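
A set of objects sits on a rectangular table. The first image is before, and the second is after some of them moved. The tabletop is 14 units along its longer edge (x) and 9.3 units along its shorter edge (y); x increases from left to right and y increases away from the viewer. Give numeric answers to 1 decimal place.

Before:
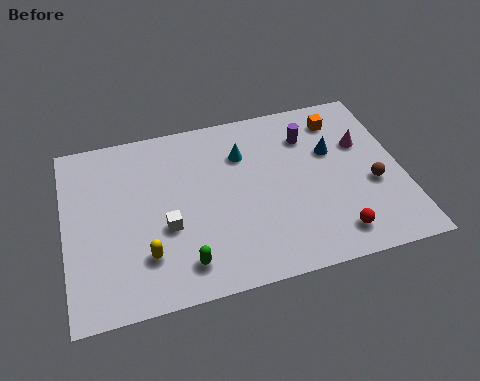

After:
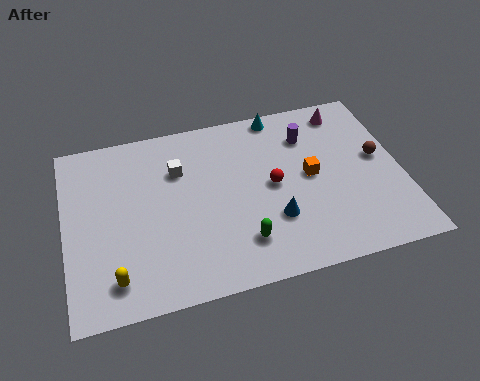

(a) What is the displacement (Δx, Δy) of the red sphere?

(-2.3, 3.2)

The red sphere was at about (10.9, 1.5) and moved to about (8.6, 4.7).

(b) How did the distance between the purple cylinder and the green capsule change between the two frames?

-1.9

The distance was about 7.8 in the first image and 5.9 in the second, so they moved 1.9 units closer together.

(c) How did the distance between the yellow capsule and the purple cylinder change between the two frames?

+1.5

The distance was about 8.5 in the first image and 10.0 in the second, so they moved 1.5 units further apart.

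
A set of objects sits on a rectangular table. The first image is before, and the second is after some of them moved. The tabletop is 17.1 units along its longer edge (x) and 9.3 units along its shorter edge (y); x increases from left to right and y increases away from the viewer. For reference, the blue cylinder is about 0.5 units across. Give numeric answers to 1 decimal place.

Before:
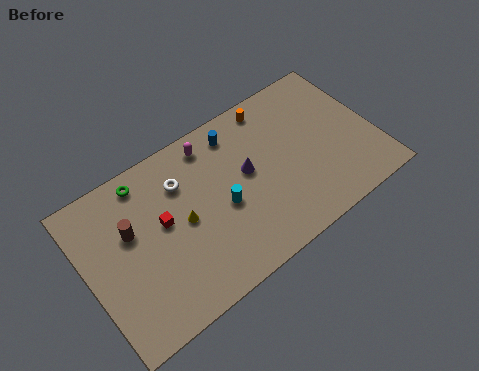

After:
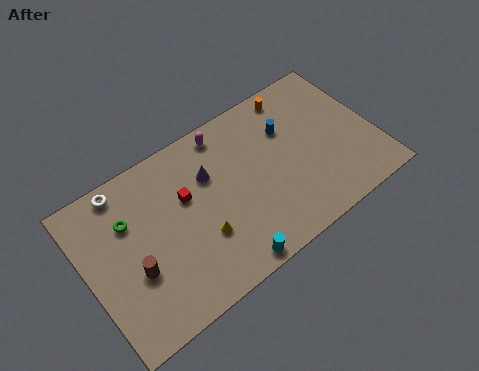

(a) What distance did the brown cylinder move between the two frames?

2.3

From (2.7, 5.8) to (2.5, 3.5), the brown cylinder covered √(0.2² + 2.3²) ≈ 2.3 units.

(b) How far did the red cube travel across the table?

1.6

The red cube moved from about (4.5, 5.2) to (6.0, 5.8), a distance of √(1.5² + 0.6²) ≈ 1.6.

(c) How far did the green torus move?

2.1

From (3.9, 8.1) to (2.7, 6.4), the green torus covered √(1.2² + 1.7²) ≈ 2.1 units.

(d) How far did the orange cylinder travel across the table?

1.4

The orange cylinder moved from about (11.7, 8.2) to (13.1, 8.2), a distance of √(1.4² + 0.0²) ≈ 1.4.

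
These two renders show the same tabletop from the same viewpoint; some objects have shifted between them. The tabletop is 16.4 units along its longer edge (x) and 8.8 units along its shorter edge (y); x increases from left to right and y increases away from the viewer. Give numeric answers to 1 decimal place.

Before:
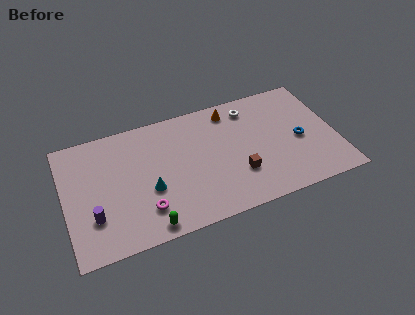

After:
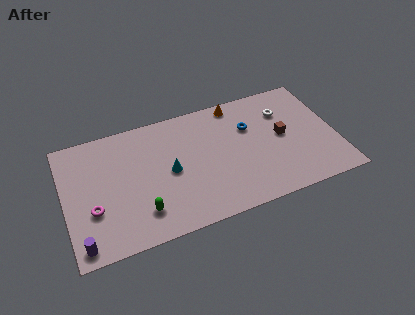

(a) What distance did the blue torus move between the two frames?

3.5

The blue torus was near (14.2, 4.0) before and (11.3, 5.9) after, so it travelled √(2.9² + 1.9²) ≈ 3.5 units.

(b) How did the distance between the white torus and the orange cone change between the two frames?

+2.0

The distance was about 1.2 in the first image and 3.2 in the second, so they moved 2.0 units further apart.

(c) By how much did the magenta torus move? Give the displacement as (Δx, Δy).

(-3.0, 1.0)

From the two frames, the magenta torus sits at roughly (4.6, 2.1) before and (1.6, 3.1) after.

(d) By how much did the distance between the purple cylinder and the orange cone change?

+2.1

They were about 10.0 units apart before and 12.1 after — 2.1 units further apart.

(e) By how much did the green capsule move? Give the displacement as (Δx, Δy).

(-0.3, 1.1)

The green capsule was at about (4.7, 0.9) and moved to about (4.4, 2.0).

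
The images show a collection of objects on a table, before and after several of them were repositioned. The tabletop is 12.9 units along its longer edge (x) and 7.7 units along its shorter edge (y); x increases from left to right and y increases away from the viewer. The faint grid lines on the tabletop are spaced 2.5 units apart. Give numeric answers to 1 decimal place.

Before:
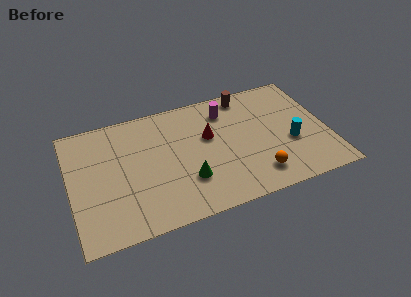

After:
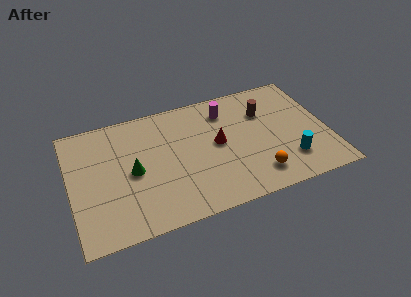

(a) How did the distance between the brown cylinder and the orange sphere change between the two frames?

-1.3

Before: roughly 5.3 units apart; after: 4.0. That's 1.3 units closer together.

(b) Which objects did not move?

the orange sphere and the magenta cylinder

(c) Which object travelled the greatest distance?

the green cone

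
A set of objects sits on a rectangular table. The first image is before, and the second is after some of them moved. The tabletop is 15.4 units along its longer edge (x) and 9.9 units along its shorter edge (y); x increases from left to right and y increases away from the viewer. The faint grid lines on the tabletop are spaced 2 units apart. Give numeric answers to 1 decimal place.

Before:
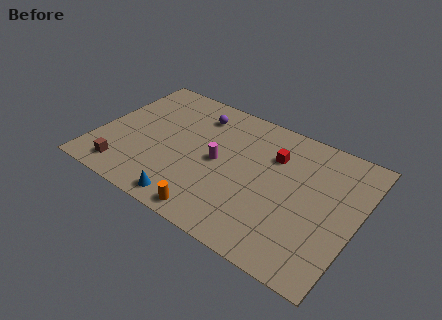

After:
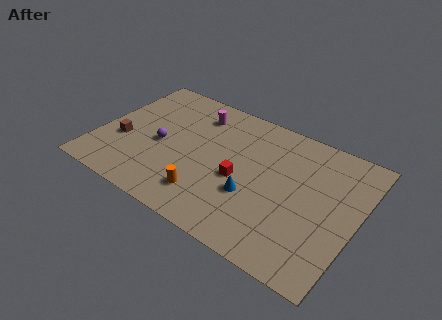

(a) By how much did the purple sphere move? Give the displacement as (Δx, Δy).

(-1.7, -3.4)

The purple sphere was at about (5.4, 7.9) and moved to about (3.7, 4.5).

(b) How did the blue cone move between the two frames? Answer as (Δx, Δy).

(3.4, 2.4)

The blue cone started near (6.1, 1.1) and ended near (9.5, 3.5).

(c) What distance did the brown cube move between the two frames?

2.3

From (2.1, 1.5) to (1.5, 3.7), the brown cube covered √(0.6² + 2.2²) ≈ 2.3 units.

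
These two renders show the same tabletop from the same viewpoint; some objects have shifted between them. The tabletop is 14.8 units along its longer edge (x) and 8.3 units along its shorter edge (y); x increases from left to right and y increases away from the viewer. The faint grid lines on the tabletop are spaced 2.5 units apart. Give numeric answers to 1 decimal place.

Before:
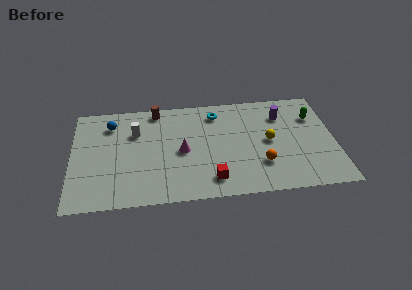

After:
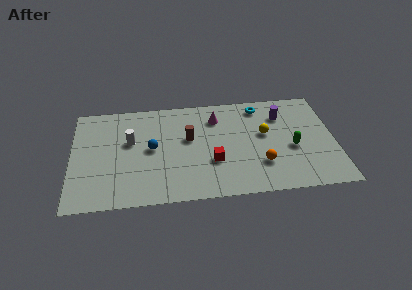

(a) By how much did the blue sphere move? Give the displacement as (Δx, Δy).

(2.3, -2.2)

The blue sphere was at about (2.2, 6.5) and moved to about (4.5, 4.3).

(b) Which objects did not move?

the purple cylinder and the orange sphere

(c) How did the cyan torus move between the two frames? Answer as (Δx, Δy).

(2.5, 0.3)

From the two frames, the cyan torus sits at roughly (8.2, 6.8) before and (10.7, 7.1) after.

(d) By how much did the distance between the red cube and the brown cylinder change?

-4.2

The distance was about 6.6 in the first image and 2.4 in the second, so they moved 4.2 units closer together.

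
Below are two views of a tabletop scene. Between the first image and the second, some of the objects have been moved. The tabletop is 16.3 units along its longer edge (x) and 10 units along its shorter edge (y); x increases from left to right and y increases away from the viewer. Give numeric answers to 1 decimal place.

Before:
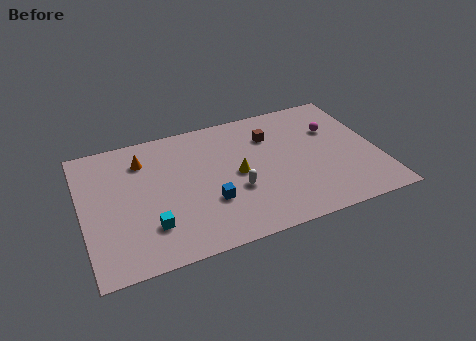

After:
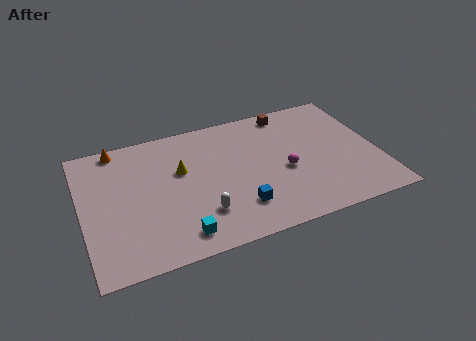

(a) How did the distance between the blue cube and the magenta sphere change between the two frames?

-4.7

Before: roughly 8.1 units apart; after: 3.4. That's 4.7 units closer together.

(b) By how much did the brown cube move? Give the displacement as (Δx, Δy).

(1.2, 1.6)

The brown cube was at about (10.6, 7.3) and moved to about (11.8, 8.9).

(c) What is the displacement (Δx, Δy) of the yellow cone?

(-3.0, 1.3)

From the two frames, the yellow cone sits at roughly (8.5, 4.9) before and (5.5, 6.2) after.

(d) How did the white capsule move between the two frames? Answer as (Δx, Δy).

(-2.0, -1.1)

The white capsule was at about (8.3, 3.7) and moved to about (6.3, 2.6).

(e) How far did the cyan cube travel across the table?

1.9

From (3.5, 2.6) to (5.0, 1.5), the cyan cube covered √(1.5² + 1.1²) ≈ 1.9 units.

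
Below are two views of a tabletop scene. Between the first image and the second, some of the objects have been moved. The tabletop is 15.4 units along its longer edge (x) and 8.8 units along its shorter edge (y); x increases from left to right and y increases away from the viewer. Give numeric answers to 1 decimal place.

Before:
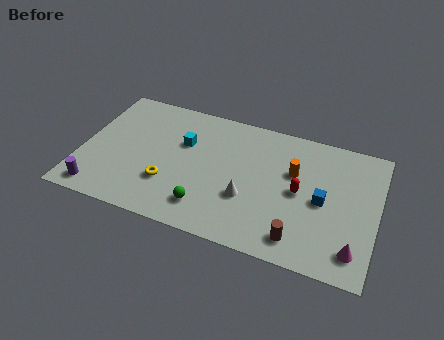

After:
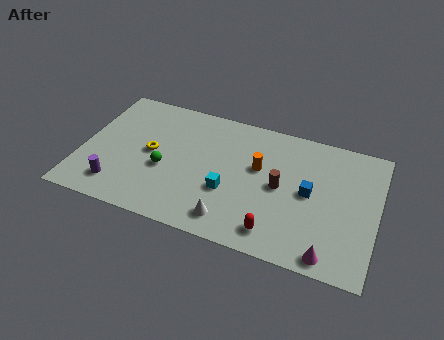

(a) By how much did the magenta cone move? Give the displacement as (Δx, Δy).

(-1.2, -0.7)

From the two frames, the magenta cone sits at roughly (14.4, 1.6) before and (13.2, 0.9) after.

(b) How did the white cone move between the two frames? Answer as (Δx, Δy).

(-0.7, -1.7)

The white cone started near (8.8, 3.1) and ended near (8.1, 1.4).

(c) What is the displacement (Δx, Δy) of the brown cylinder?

(-1.2, 3.0)

The brown cylinder was at about (11.6, 1.4) and moved to about (10.4, 4.4).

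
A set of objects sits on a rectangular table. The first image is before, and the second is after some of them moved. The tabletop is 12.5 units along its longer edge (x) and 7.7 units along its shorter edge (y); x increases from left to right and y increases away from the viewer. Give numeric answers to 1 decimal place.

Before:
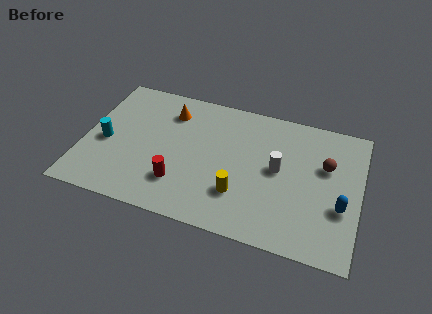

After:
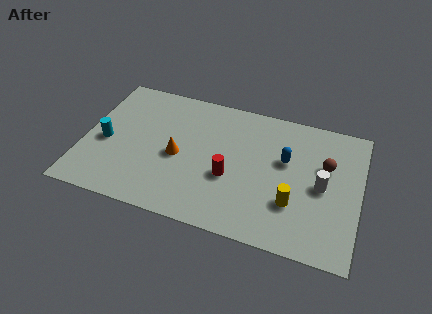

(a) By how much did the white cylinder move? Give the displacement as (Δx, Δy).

(2.0, -0.4)

The white cylinder was at about (8.8, 4.1) and moved to about (10.8, 3.7).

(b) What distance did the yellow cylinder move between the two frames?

2.4

The yellow cylinder was near (7.2, 2.2) before and (9.6, 2.4) after, so it travelled √(2.4² + 0.2²) ≈ 2.4 units.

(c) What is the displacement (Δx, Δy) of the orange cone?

(0.6, -2.5)

The orange cone was at about (3.7, 6.0) and moved to about (4.3, 3.5).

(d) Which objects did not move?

the brown sphere and the cyan cylinder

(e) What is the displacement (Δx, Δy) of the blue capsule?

(-2.6, 1.9)

From the two frames, the blue capsule sits at roughly (11.7, 2.8) before and (9.1, 4.7) after.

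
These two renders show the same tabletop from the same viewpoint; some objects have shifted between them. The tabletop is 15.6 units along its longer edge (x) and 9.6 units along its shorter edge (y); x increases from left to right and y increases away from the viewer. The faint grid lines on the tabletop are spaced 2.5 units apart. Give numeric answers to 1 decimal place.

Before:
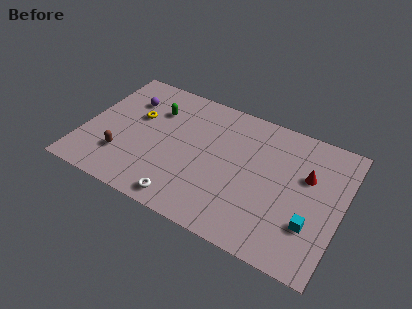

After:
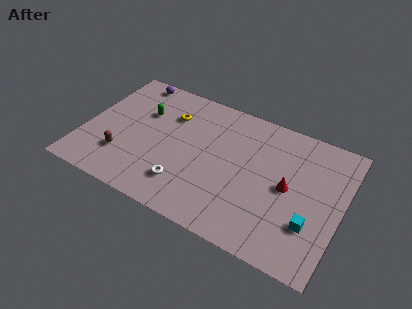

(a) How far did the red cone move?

1.6

The red cone moved from about (13.4, 6.1) to (12.4, 4.8), a distance of √(1.0² + 1.3²) ≈ 1.6.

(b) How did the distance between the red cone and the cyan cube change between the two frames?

-0.8

They were about 3.3 units apart before and 2.5 after — 0.8 units closer together.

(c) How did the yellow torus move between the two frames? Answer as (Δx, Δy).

(1.9, 1.0)

From the two frames, the yellow torus sits at roughly (3.0, 5.9) before and (4.9, 6.9) after.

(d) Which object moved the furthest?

the yellow torus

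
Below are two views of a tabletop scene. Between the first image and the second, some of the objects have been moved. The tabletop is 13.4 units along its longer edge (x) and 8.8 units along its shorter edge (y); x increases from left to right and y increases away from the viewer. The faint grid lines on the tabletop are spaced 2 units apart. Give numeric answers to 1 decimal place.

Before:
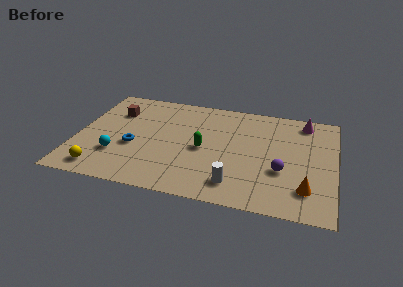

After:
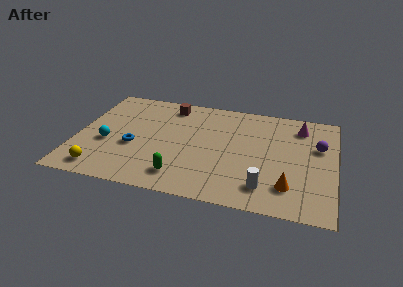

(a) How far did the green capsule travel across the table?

2.7

From (6.6, 4.1) to (5.6, 1.6), the green capsule covered √(1.0² + 2.5²) ≈ 2.7 units.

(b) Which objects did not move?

the yellow sphere and the blue torus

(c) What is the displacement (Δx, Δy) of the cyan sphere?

(-0.6, 0.9)

The cyan sphere started near (2.2, 2.6) and ended near (1.6, 3.5).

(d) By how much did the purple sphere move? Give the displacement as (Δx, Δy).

(1.8, 2.4)

The purple sphere was at about (10.7, 3.2) and moved to about (12.5, 5.6).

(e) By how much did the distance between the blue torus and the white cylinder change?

+1.4

Before: roughly 5.7 units apart; after: 7.1. That's 1.4 units further apart.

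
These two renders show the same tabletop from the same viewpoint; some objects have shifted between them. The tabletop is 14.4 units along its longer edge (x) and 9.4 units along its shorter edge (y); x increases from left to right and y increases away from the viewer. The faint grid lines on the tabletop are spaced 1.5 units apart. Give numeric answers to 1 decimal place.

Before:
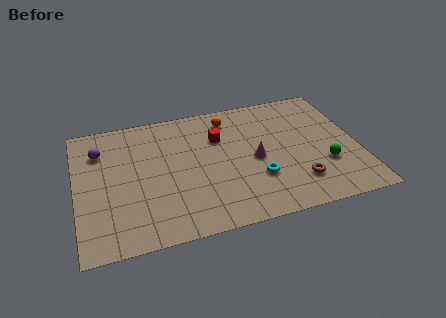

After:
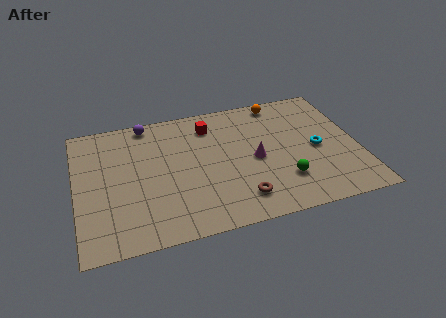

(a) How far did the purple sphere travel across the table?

2.9

From (1.3, 7.0) to (3.8, 8.5), the purple sphere covered √(2.5² + 1.5²) ≈ 2.9 units.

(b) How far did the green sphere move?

2.3

The green sphere moved from about (12.6, 3.1) to (10.4, 2.5), a distance of √(2.2² + 0.6²) ≈ 2.3.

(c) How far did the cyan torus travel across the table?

3.5

The cyan torus was near (9.1, 3.0) before and (12.3, 4.4) after, so it travelled √(3.2² + 1.4²) ≈ 3.5 units.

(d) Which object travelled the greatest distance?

the cyan torus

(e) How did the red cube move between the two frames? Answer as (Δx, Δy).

(-0.4, 1.0)

From the two frames, the red cube sits at roughly (7.4, 6.5) before and (7.0, 7.5) after.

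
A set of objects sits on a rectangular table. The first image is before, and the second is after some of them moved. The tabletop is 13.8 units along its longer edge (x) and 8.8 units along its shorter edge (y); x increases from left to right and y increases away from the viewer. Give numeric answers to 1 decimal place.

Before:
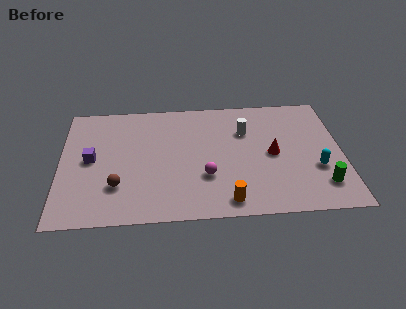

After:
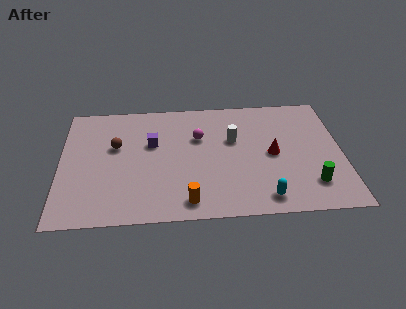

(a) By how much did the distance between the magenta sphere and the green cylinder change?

+0.9

Before: roughly 5.7 units apart; after: 6.6. That's 0.9 units further apart.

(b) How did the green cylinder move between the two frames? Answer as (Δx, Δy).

(-0.5, 0.1)

From the two frames, the green cylinder sits at roughly (12.7, 1.9) before and (12.2, 2.0) after.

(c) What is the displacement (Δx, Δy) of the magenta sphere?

(-0.3, 2.9)

The magenta sphere started near (7.1, 2.9) and ended near (6.8, 5.8).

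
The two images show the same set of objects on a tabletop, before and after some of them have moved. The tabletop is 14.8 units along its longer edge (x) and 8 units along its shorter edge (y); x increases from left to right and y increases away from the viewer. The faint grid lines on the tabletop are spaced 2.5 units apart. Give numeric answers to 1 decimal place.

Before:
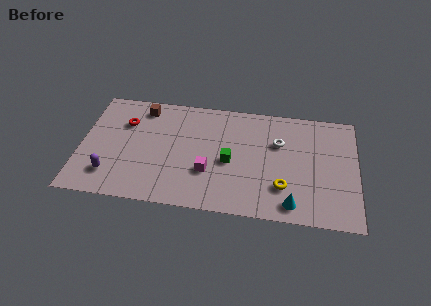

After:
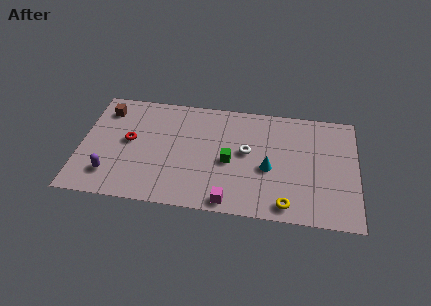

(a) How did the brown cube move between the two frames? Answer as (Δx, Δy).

(-2.0, -0.4)

The brown cube was at about (3.2, 6.8) and moved to about (1.2, 6.4).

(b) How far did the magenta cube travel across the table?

2.2

The magenta cube moved from about (6.9, 2.7) to (8.1, 0.8), a distance of √(1.2² + 1.9²) ≈ 2.2.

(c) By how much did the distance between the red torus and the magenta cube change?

+1.1

The distance was about 5.4 in the first image and 6.5 in the second, so they moved 1.1 units further apart.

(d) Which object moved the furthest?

the cyan cone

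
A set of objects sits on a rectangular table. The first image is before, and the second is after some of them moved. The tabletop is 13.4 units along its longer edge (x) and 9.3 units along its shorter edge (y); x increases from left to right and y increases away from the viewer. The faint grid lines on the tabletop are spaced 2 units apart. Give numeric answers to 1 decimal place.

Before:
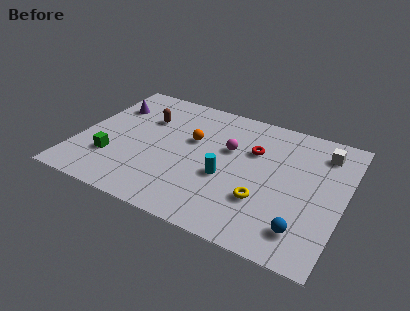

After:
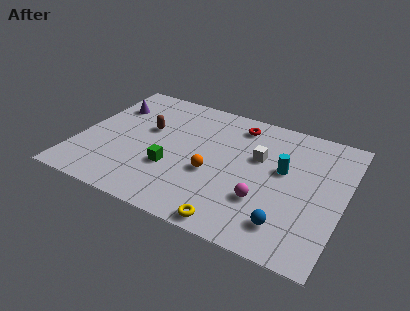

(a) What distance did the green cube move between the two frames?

3.0

The green cube was near (1.9, 2.7) before and (4.9, 3.2) after, so it travelled √(3.0² + 0.5²) ≈ 3.0 units.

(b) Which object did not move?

the purple cone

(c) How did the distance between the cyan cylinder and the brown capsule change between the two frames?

+1.8

Before: roughly 5.2 units apart; after: 7.0. That's 1.8 units further apart.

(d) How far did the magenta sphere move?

3.6

The magenta sphere moved from about (7.5, 5.8) to (9.6, 2.9), a distance of √(2.1² + 2.9²) ≈ 3.6.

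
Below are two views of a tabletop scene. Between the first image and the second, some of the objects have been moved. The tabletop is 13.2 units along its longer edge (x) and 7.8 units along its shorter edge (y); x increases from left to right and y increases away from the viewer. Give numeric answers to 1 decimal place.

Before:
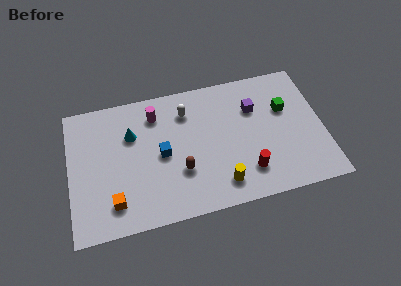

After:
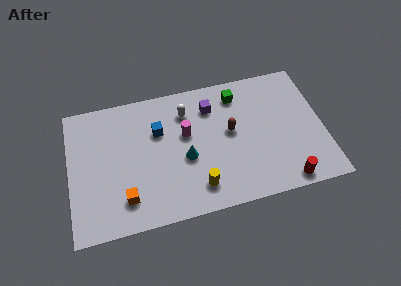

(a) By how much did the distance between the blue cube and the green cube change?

-2.2

The distance was about 6.6 in the first image and 4.4 in the second, so they moved 2.2 units closer together.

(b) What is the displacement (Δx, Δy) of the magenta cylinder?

(1.5, -1.5)

The magenta cylinder was at about (4.6, 6.2) and moved to about (6.1, 4.7).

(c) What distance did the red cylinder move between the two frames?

2.1

The red cylinder moved from about (9.1, 1.8) to (11.0, 0.8), a distance of √(1.9² + 1.0²) ≈ 2.1.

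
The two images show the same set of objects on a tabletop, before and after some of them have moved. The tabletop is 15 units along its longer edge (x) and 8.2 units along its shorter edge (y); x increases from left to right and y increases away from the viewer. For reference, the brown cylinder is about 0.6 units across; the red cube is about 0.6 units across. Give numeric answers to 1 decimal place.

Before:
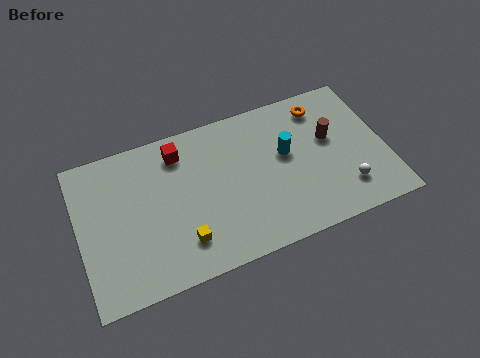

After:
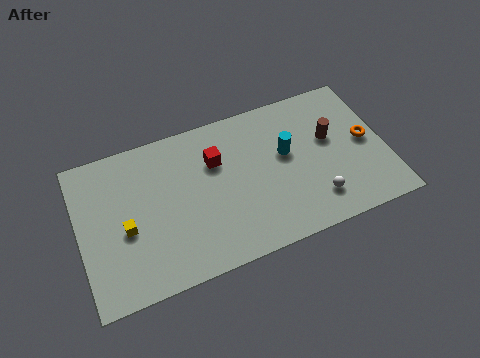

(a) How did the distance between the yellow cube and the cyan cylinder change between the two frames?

+2.0

They were about 6.1 units apart before and 8.1 after — 2.0 units further apart.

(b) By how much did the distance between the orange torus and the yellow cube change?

+3.0

Before: roughly 8.9 units apart; after: 11.9. That's 3.0 units further apart.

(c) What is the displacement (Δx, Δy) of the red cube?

(1.7, -1.1)

The red cube was at about (5.1, 6.7) and moved to about (6.8, 5.6).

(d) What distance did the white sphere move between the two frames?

1.5

The white sphere was near (12.8, 1.9) before and (11.3, 1.8) after, so it travelled √(1.5² + 0.1²) ≈ 1.5 units.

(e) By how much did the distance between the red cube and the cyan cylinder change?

-1.9

The distance was about 5.4 in the first image and 3.5 in the second, so they moved 1.9 units closer together.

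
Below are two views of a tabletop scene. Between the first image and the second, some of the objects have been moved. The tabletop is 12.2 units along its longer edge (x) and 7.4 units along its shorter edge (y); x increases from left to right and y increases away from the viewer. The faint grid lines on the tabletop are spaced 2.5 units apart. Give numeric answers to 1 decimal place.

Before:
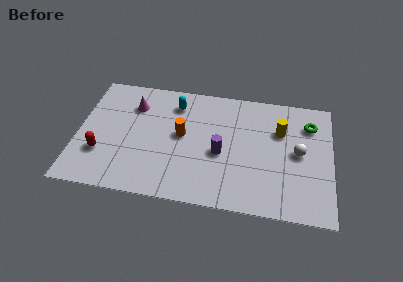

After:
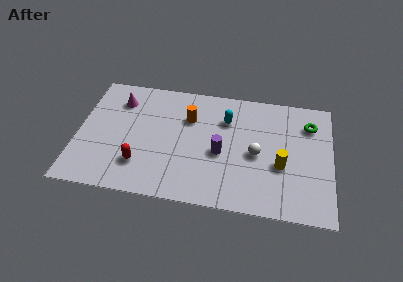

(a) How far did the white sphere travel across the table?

2.0

The white sphere was near (10.6, 3.8) before and (8.6, 3.4) after, so it travelled √(2.0² + 0.4²) ≈ 2.0 units.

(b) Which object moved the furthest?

the cyan capsule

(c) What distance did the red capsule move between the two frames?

1.9

The red capsule moved from about (1.2, 2.3) to (3.1, 1.9), a distance of √(1.9² + 0.4²) ≈ 1.9.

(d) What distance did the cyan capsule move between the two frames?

2.6

The cyan capsule moved from about (4.6, 5.9) to (7.1, 5.3), a distance of √(2.5² + 0.6²) ≈ 2.6.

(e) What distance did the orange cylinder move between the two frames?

1.1

From (5.0, 4.0) to (5.3, 5.1), the orange cylinder covered √(0.3² + 1.1²) ≈ 1.1 units.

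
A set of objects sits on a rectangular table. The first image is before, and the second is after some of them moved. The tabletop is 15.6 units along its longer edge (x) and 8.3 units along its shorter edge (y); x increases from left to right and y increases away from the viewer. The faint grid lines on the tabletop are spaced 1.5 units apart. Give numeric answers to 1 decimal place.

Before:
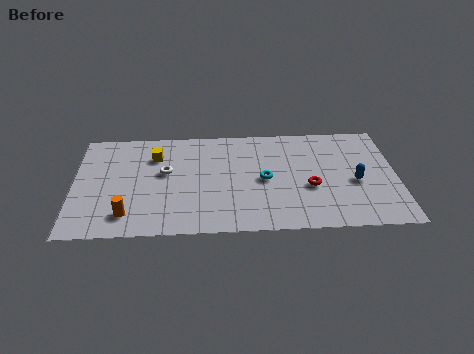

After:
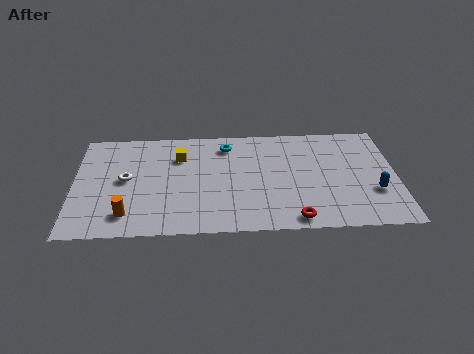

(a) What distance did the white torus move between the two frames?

2.0

The white torus was near (4.4, 4.8) before and (2.5, 4.3) after, so it travelled √(1.9² + 0.5²) ≈ 2.0 units.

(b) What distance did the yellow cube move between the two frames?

1.2

From (3.9, 6.1) to (5.1, 6.0), the yellow cube covered √(1.2² + 0.1²) ≈ 1.2 units.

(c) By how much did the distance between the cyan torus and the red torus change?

+4.4

Before: roughly 2.3 units apart; after: 6.7. That's 4.4 units further apart.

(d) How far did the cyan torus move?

3.3

The cyan torus was near (9.2, 4.0) before and (7.4, 6.8) after, so it travelled √(1.8² + 2.8²) ≈ 3.3 units.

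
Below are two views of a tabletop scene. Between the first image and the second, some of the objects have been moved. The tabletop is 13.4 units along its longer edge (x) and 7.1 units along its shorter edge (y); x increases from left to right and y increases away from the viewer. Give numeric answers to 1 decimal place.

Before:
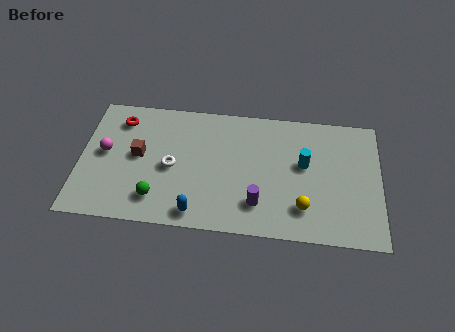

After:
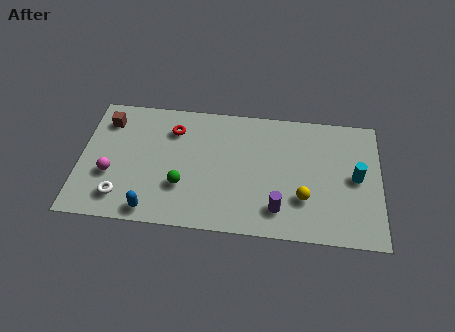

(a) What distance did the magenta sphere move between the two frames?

1.2

The magenta sphere was near (1.1, 3.8) before and (1.4, 2.6) after, so it travelled √(0.3² + 1.2²) ≈ 1.2 units.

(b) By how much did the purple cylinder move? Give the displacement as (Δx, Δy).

(0.9, -0.2)

The purple cylinder was at about (8.0, 1.7) and moved to about (8.9, 1.5).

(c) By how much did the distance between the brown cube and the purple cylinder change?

+3.0

They were about 5.8 units apart before and 8.8 after — 3.0 units further apart.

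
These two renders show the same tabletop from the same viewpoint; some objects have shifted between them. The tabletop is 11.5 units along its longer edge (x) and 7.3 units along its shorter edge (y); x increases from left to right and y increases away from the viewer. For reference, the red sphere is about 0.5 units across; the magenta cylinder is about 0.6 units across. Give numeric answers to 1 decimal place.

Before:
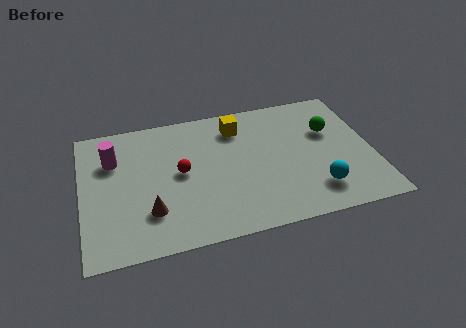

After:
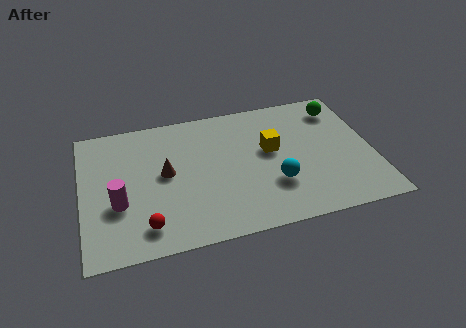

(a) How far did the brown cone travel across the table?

2.0

The brown cone moved from about (2.6, 2.0) to (3.3, 3.9), a distance of √(0.7² + 1.9²) ≈ 2.0.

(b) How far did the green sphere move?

1.3

From (9.9, 4.7) to (10.4, 5.9), the green sphere covered √(0.5² + 1.2²) ≈ 1.3 units.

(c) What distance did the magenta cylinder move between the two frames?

2.4

The magenta cylinder was near (1.3, 5.1) before and (1.4, 2.7) after, so it travelled √(0.1² + 2.4²) ≈ 2.4 units.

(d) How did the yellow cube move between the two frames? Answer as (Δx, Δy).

(1.2, -1.6)

The yellow cube was at about (6.3, 5.8) and moved to about (7.5, 4.2).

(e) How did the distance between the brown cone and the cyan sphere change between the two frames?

-2.0

The distance was about 6.5 in the first image and 4.5 in the second, so they moved 2.0 units closer together.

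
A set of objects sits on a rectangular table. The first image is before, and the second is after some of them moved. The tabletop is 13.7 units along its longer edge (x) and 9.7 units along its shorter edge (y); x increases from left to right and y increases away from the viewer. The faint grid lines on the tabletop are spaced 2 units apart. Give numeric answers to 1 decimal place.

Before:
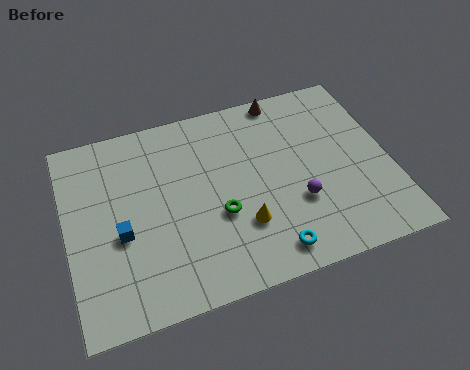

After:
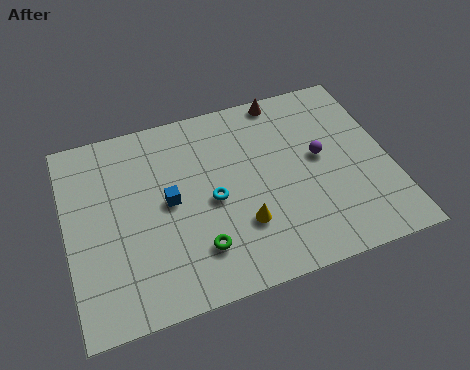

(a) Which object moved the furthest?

the cyan torus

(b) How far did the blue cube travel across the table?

2.3

From (2.2, 4.0) to (4.3, 5.0), the blue cube covered √(2.1² + 1.0²) ≈ 2.3 units.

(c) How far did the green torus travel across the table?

1.7

From (6.3, 3.7) to (5.3, 2.3), the green torus covered √(1.0² + 1.4²) ≈ 1.7 units.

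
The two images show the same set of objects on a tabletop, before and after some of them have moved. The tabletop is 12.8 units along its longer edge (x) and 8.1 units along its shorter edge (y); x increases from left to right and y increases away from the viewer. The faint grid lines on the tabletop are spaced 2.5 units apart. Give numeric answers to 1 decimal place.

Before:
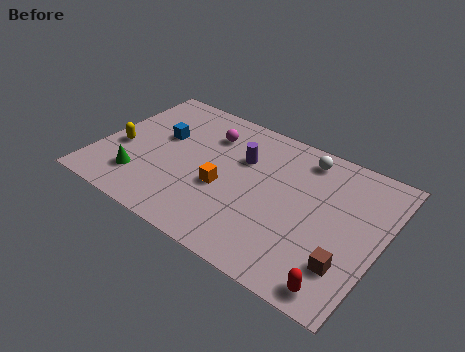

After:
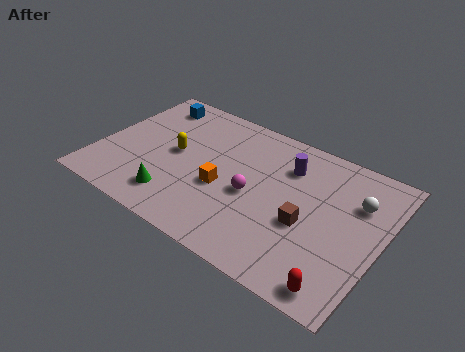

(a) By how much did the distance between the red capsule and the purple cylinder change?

-0.9

They were about 6.9 units apart before and 6.0 after — 0.9 units closer together.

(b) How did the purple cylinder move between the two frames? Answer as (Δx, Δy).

(2.0, 0.6)

The purple cylinder was at about (6.3, 5.4) and moved to about (8.3, 6.0).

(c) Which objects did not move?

the red capsule and the orange cube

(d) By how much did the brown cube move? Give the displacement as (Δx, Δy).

(-2.0, 1.2)

The brown cube started near (11.6, 2.1) and ended near (9.6, 3.3).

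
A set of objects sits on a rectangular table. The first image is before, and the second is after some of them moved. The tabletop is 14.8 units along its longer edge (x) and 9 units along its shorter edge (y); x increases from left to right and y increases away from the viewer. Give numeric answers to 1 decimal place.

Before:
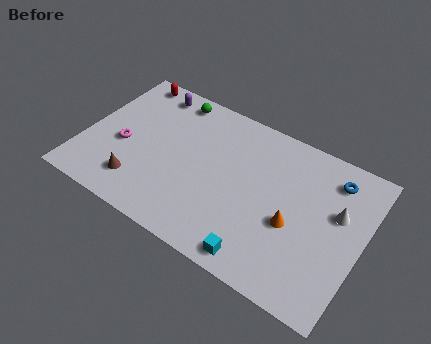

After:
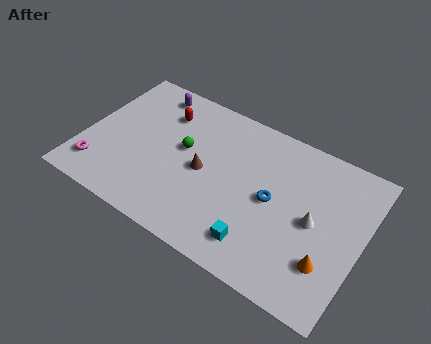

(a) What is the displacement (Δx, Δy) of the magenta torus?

(-1.0, -2.0)

From the two frames, the magenta torus sits at roughly (2.1, 3.8) before and (1.1, 1.8) after.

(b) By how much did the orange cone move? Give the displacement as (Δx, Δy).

(2.0, -1.2)

The orange cone was at about (11.3, 3.7) and moved to about (13.3, 2.5).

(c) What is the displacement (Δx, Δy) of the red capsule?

(2.2, -1.3)

The red capsule was at about (1.6, 8.1) and moved to about (3.8, 6.8).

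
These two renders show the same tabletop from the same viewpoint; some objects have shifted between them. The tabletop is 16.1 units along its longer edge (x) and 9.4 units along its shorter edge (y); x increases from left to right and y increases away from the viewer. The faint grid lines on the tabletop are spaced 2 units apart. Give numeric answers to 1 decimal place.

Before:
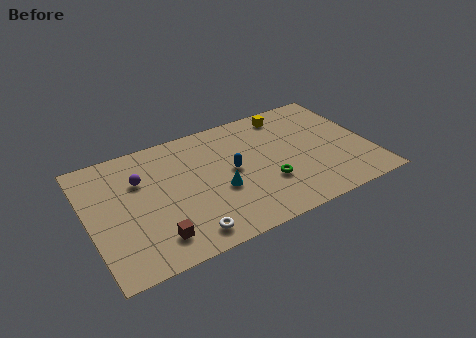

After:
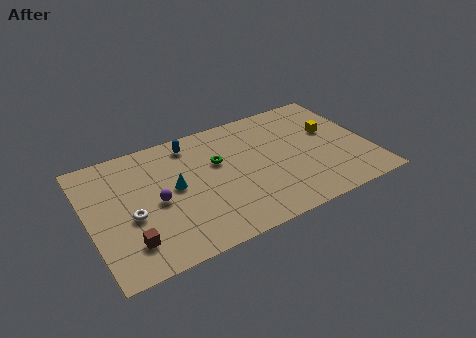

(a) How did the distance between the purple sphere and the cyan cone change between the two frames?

-3.7

Before: roughly 5.0 units apart; after: 1.3. That's 3.7 units closer together.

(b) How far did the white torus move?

3.8

From (5.1, 1.3) to (2.3, 3.9), the white torus covered √(2.8² + 2.6²) ≈ 3.8 units.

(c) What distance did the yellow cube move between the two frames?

3.3

From (11.9, 8.1) to (14.1, 5.7), the yellow cube covered √(2.2² + 2.4²) ≈ 3.3 units.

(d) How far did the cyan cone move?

2.7

The cyan cone was near (7.3, 3.7) before and (4.9, 5.0) after, so it travelled √(2.4² + 1.3²) ≈ 2.7 units.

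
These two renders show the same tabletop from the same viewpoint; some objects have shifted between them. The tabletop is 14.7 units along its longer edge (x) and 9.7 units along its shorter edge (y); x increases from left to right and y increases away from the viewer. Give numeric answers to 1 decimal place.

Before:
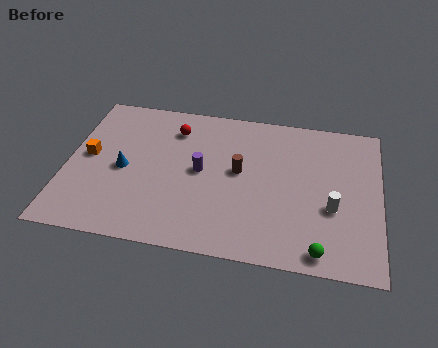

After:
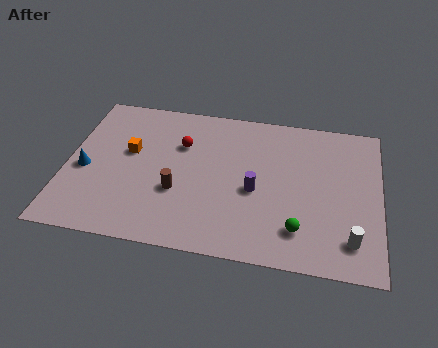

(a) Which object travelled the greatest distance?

the brown cylinder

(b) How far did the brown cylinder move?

3.3

The brown cylinder moved from about (8.1, 5.3) to (5.3, 3.5), a distance of √(2.8² + 1.8²) ≈ 3.3.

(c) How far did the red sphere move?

1.1

From (4.9, 7.6) to (5.3, 6.6), the red sphere covered √(0.4² + 1.0²) ≈ 1.1 units.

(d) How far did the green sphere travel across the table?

1.5

From (12.0, 1.0) to (11.0, 2.1), the green sphere covered √(1.0² + 1.1²) ≈ 1.5 units.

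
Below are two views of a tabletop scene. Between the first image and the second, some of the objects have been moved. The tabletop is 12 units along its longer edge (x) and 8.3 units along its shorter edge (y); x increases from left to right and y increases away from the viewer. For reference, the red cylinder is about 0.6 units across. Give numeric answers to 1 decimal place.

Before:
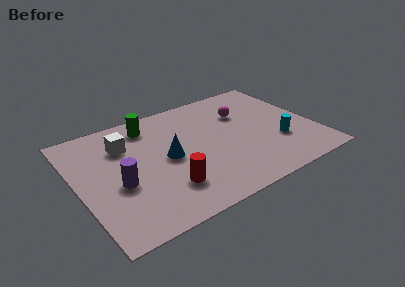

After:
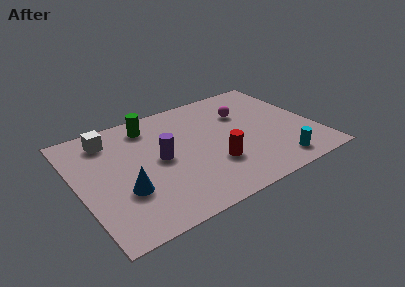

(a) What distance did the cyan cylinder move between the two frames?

1.6

From (10.0, 2.7) to (9.6, 1.2), the cyan cylinder covered √(0.4² + 1.5²) ≈ 1.6 units.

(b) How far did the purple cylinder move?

2.3

The purple cylinder moved from about (1.9, 3.4) to (4.1, 4.2), a distance of √(2.2² + 0.8²) ≈ 2.3.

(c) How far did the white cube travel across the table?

1.1

The white cube was near (2.6, 6.0) before and (1.9, 6.8) after, so it travelled √(0.7² + 0.8²) ≈ 1.1 units.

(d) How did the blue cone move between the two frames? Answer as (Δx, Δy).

(-2.4, -1.3)

From the two frames, the blue cone sits at roughly (4.5, 4.1) before and (2.1, 2.8) after.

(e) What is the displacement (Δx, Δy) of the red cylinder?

(2.5, 0.5)

From the two frames, the red cylinder sits at roughly (4.1, 2.1) before and (6.6, 2.6) after.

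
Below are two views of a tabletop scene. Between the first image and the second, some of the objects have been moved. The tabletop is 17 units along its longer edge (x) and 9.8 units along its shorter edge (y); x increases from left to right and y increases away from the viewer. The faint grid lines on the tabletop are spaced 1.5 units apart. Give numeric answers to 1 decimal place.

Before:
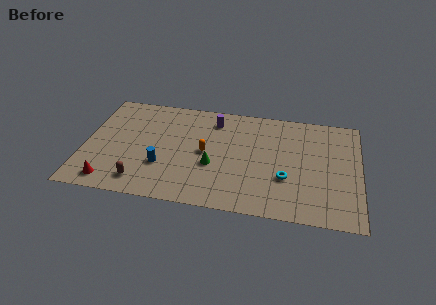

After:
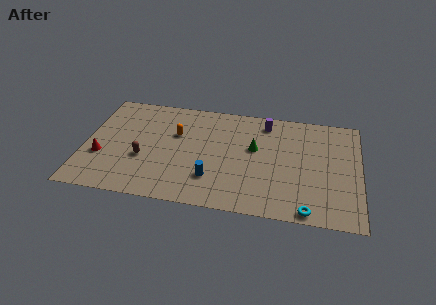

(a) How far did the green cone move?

3.2

The green cone moved from about (8.0, 3.8) to (10.5, 5.8), a distance of √(2.5² + 2.0²) ≈ 3.2.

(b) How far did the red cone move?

2.3

The red cone was near (1.8, 1.3) before and (1.1, 3.5) after, so it travelled √(0.7² + 2.2²) ≈ 2.3 units.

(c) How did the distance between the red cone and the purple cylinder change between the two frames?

+2.0

The distance was about 9.1 in the first image and 11.1 in the second, so they moved 2.0 units further apart.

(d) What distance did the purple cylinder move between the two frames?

3.2

The purple cylinder moved from about (7.9, 8.0) to (11.1, 8.3), a distance of √(3.2² + 0.3²) ≈ 3.2.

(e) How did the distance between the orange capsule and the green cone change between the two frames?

+3.7

Before: roughly 1.2 units apart; after: 4.9. That's 3.7 units further apart.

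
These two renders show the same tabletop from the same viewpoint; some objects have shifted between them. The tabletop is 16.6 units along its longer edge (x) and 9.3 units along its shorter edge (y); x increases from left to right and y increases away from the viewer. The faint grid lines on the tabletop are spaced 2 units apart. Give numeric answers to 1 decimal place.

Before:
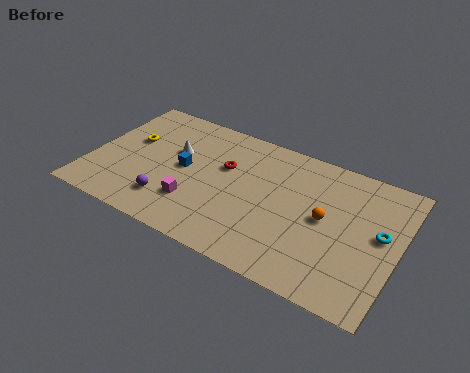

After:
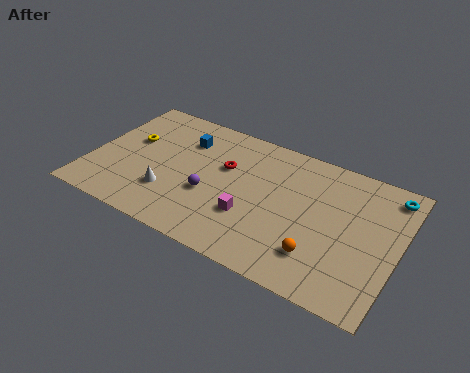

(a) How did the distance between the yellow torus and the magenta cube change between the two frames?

+2.4

The distance was about 5.0 in the first image and 7.4 in the second, so they moved 2.4 units further apart.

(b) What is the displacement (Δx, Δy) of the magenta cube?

(3.0, 0.5)

The magenta cube started near (5.9, 2.6) and ended near (8.9, 3.1).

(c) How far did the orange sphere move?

2.5

The orange sphere moved from about (12.7, 4.8) to (12.7, 2.3), a distance of √(0.0² + 2.5²) ≈ 2.5.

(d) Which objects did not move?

the red torus and the yellow torus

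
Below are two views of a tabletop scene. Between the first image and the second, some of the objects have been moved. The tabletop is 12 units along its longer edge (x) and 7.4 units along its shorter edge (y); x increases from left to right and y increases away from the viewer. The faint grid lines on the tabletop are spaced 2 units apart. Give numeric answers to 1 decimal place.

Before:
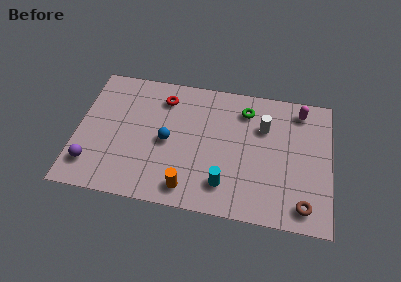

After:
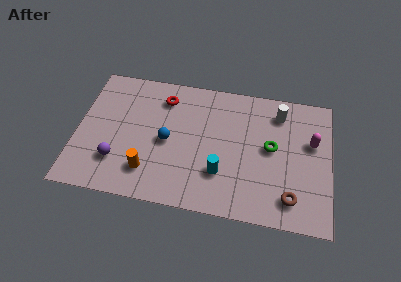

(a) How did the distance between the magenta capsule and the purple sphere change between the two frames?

-1.3

They were about 10.8 units apart before and 9.5 after — 1.3 units closer together.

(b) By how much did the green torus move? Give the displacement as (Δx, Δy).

(1.3, -1.9)

From the two frames, the green torus sits at roughly (7.9, 5.9) before and (9.2, 4.0) after.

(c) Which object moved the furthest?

the green torus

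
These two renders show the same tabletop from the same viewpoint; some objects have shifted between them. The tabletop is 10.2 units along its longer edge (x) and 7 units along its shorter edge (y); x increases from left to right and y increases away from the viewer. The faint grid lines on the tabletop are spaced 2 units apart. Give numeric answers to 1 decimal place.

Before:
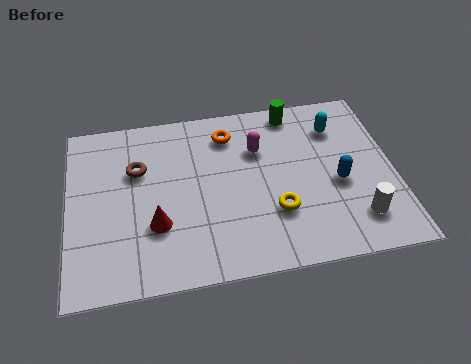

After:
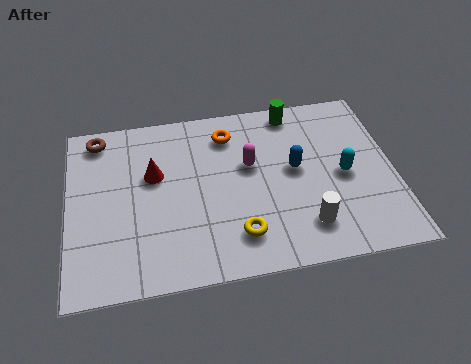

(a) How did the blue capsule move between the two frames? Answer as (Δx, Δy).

(-1.3, 0.8)

The blue capsule started near (8.4, 3.0) and ended near (7.1, 3.8).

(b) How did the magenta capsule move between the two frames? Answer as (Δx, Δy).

(-0.3, -0.6)

The magenta capsule started near (6.0, 4.8) and ended near (5.7, 4.2).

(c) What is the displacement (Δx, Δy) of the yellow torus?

(-1.2, -0.7)

From the two frames, the yellow torus sits at roughly (6.4, 2.2) before and (5.2, 1.5) after.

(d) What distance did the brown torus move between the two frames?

1.9

From (2.2, 4.6) to (1.0, 6.1), the brown torus covered √(1.2² + 1.5²) ≈ 1.9 units.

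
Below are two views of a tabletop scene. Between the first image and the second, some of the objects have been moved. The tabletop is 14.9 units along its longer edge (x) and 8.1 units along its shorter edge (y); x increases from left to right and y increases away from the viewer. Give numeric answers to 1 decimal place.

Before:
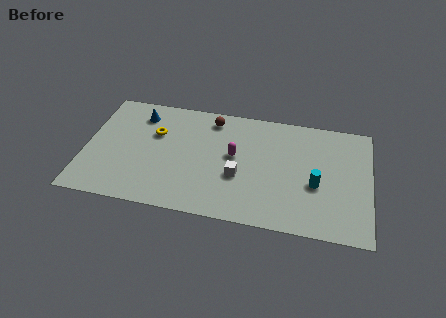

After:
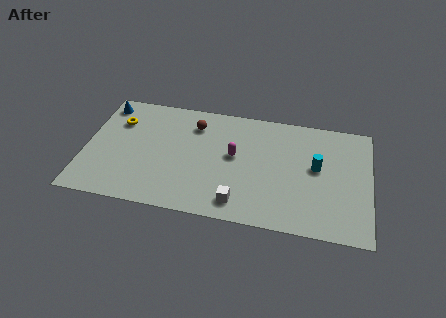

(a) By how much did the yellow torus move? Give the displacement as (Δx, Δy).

(-2.0, 0.5)

From the two frames, the yellow torus sits at roughly (3.6, 5.3) before and (1.6, 5.8) after.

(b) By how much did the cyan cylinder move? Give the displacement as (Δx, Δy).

(0.0, 1.2)

The cyan cylinder started near (12.1, 3.3) and ended near (12.1, 4.5).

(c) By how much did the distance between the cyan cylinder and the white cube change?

+1.0

Before: roughly 4.0 units apart; after: 5.0. That's 1.0 units further apart.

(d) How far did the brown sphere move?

1.1

The brown sphere moved from about (6.5, 6.9) to (5.6, 6.3), a distance of √(0.9² + 0.6²) ≈ 1.1.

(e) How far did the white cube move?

1.8

From (8.1, 3.1) to (8.2, 1.3), the white cube covered √(0.1² + 1.8²) ≈ 1.8 units.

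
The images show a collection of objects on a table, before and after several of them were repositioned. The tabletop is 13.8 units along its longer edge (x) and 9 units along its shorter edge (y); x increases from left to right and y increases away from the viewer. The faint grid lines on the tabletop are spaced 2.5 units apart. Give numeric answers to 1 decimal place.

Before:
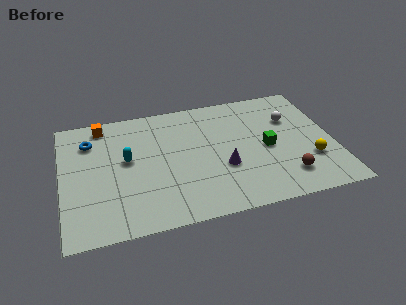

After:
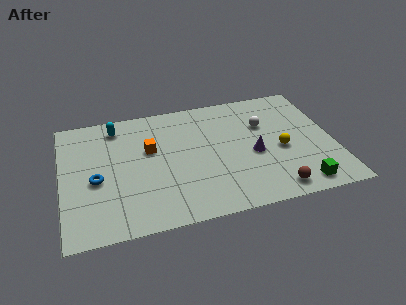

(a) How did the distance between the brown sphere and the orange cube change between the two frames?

-3.4

The distance was about 10.8 in the first image and 7.4 in the second, so they moved 3.4 units closer together.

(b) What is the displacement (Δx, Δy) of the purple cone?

(1.6, 0.6)

The purple cone was at about (8.1, 3.3) and moved to about (9.7, 3.9).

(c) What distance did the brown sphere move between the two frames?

1.1

From (11.2, 1.9) to (10.5, 1.1), the brown sphere covered √(0.7² + 0.8²) ≈ 1.1 units.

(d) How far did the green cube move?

3.4

The green cube was near (10.4, 4.2) before and (11.8, 1.1) after, so it travelled √(1.4² + 3.1²) ≈ 3.4 units.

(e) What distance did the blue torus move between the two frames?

2.9

The blue torus was near (1.5, 6.8) before and (1.7, 3.9) after, so it travelled √(0.2² + 2.9²) ≈ 2.9 units.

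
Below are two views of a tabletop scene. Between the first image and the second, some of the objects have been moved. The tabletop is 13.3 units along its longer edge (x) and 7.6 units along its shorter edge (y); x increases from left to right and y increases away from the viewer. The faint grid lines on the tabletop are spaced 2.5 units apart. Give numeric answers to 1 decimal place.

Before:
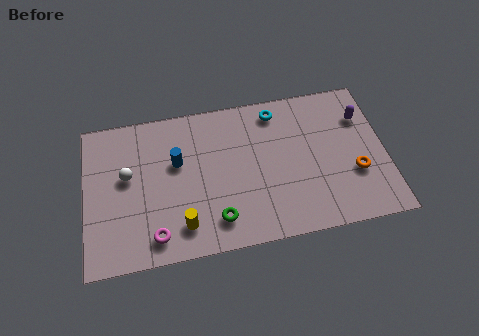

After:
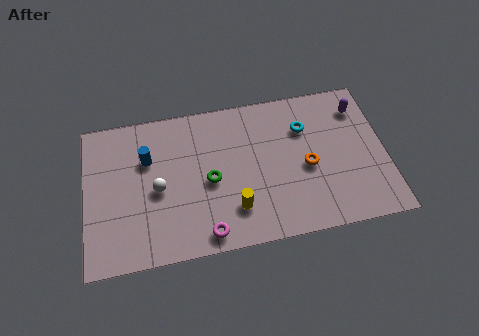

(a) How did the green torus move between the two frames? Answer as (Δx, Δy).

(-0.2, 2.0)

The green torus started near (5.7, 1.5) and ended near (5.5, 3.5).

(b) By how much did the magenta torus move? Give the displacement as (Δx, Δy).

(2.2, -0.3)

From the two frames, the magenta torus sits at roughly (3.0, 1.2) before and (5.2, 0.9) after.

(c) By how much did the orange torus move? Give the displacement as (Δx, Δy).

(-2.1, 0.7)

The orange torus was at about (11.9, 2.7) and moved to about (9.8, 3.4).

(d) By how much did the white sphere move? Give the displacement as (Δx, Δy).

(1.3, -0.9)

The white sphere started near (1.9, 4.4) and ended near (3.2, 3.5).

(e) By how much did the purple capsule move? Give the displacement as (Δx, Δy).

(-0.1, 0.5)

The purple capsule was at about (12.4, 5.5) and moved to about (12.3, 6.0).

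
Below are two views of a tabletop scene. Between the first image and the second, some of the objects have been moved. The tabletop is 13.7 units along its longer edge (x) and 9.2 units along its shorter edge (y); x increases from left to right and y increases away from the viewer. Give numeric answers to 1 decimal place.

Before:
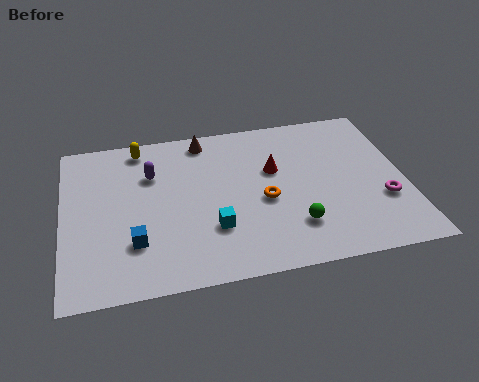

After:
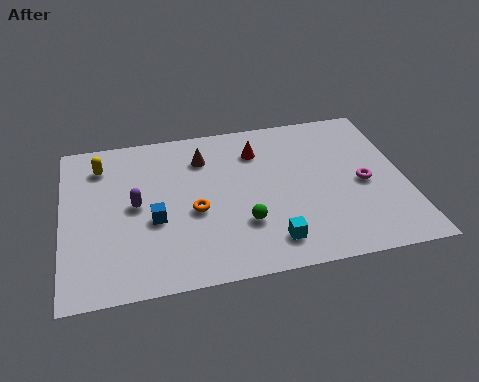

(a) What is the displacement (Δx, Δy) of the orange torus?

(-2.8, -0.1)

The orange torus started near (8.0, 4.0) and ended near (5.2, 3.9).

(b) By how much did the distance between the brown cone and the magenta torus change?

-1.6

They were about 8.5 units apart before and 6.9 after — 1.6 units closer together.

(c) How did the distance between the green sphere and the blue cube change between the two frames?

-2.7

The distance was about 6.3 in the first image and 3.6 in the second, so they moved 2.7 units closer together.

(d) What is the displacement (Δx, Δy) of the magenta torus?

(-0.7, 1.1)

The magenta torus started near (12.7, 3.1) and ended near (12.0, 4.2).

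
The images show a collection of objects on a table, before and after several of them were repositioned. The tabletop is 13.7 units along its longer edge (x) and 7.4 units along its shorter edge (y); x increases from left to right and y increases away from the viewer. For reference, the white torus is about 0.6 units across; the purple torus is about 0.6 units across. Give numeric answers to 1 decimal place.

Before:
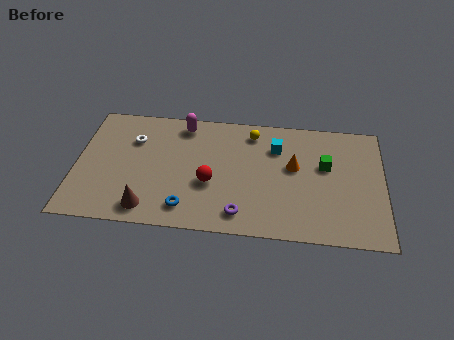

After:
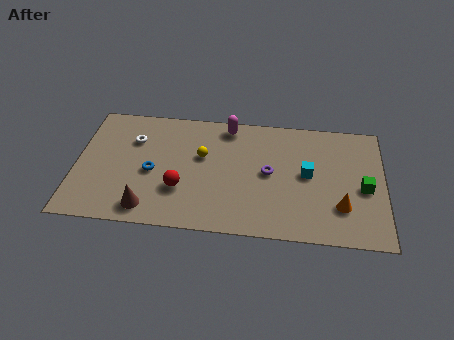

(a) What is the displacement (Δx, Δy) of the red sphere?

(-1.3, -0.5)

From the two frames, the red sphere sits at roughly (6.0, 2.9) before and (4.7, 2.4) after.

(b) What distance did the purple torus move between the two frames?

2.9

The purple torus was near (7.4, 1.2) before and (8.6, 3.8) after, so it travelled √(1.2² + 2.6²) ≈ 2.9 units.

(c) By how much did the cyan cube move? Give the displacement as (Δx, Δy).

(1.4, -1.5)

From the two frames, the cyan cube sits at roughly (8.9, 5.4) before and (10.3, 3.9) after.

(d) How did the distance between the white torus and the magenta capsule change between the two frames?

+1.9

Before: roughly 2.5 units apart; after: 4.4. That's 1.9 units further apart.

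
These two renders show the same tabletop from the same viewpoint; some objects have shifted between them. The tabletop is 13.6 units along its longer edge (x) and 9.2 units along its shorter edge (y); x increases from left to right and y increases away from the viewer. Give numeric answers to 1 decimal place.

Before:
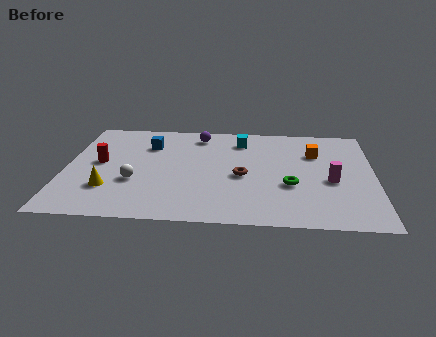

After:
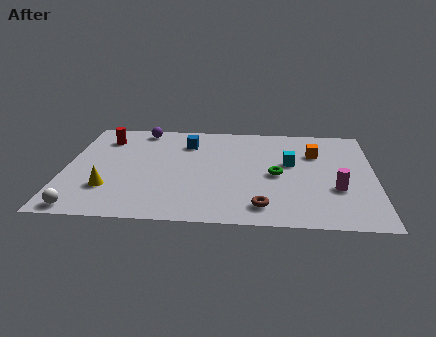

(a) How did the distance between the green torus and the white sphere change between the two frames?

+2.2

Before: roughly 6.8 units apart; after: 9.0. That's 2.2 units further apart.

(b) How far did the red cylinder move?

2.3

The red cylinder moved from about (1.5, 4.9) to (1.6, 7.2), a distance of √(0.1² + 2.3²) ≈ 2.3.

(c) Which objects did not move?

the orange cube and the yellow cone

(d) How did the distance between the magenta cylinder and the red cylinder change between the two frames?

+0.8

Before: roughly 10.2 units apart; after: 11.0. That's 0.8 units further apart.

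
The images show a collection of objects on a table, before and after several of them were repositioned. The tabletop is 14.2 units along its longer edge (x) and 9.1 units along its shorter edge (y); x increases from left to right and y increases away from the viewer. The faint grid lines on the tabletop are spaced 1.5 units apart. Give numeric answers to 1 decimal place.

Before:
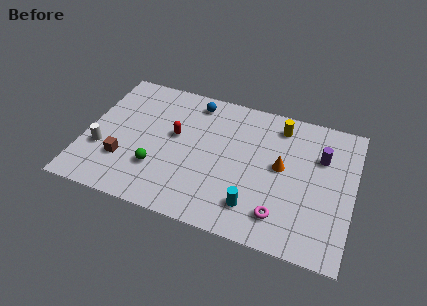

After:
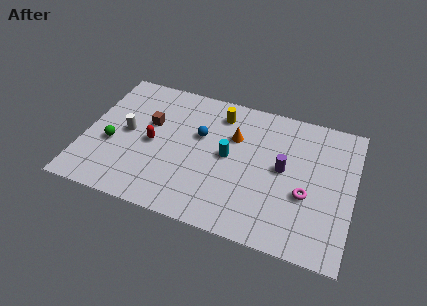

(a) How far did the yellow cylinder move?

3.2

The yellow cylinder moved from about (10.1, 7.6) to (6.9, 7.4), a distance of √(3.2² + 0.2²) ≈ 3.2.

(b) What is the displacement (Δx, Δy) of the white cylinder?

(1.2, 1.5)

The white cylinder was at about (1.0, 3.1) and moved to about (2.2, 4.6).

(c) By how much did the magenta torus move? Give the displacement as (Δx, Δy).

(1.2, 1.7)

The magenta torus was at about (10.6, 1.8) and moved to about (11.8, 3.5).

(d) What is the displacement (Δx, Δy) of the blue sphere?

(0.5, -2.2)

The blue sphere was at about (5.5, 7.8) and moved to about (6.0, 5.6).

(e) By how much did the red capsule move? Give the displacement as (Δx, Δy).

(-1.1, -0.9)

The red capsule was at about (4.7, 5.2) and moved to about (3.6, 4.3).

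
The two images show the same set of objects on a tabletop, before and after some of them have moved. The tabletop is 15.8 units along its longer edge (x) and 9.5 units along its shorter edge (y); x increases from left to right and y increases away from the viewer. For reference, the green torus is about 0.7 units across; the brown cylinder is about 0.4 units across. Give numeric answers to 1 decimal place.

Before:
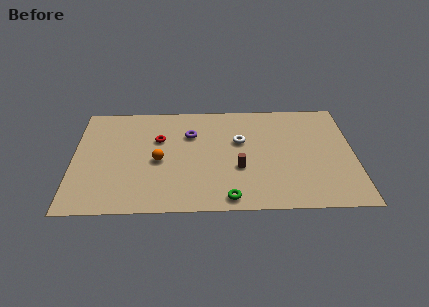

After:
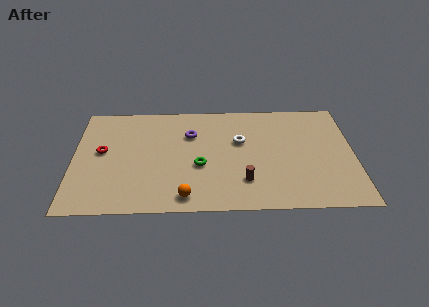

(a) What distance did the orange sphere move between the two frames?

3.4

The orange sphere was near (4.8, 4.3) before and (6.3, 1.2) after, so it travelled √(1.5² + 3.1²) ≈ 3.4 units.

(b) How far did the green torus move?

3.2

From (8.7, 1.0) to (7.1, 3.8), the green torus covered √(1.6² + 2.8²) ≈ 3.2 units.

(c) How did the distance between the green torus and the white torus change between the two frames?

-1.8

The distance was about 4.9 in the first image and 3.1 in the second, so they moved 1.8 units closer together.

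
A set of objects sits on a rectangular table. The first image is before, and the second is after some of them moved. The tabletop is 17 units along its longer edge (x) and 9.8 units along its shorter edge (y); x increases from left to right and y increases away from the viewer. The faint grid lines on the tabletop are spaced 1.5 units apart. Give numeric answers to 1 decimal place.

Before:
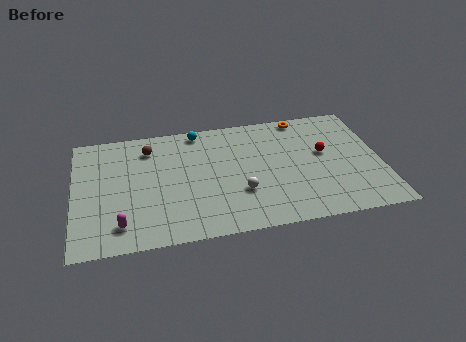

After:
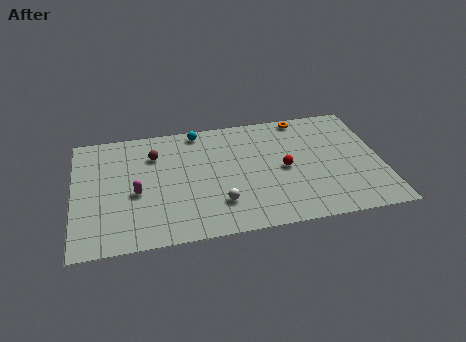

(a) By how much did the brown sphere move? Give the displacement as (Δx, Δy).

(0.3, -0.6)

The brown sphere started near (4.2, 7.8) and ended near (4.5, 7.2).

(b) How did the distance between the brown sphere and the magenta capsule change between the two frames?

-3.0

The distance was about 6.2 in the first image and 3.2 in the second, so they moved 3.0 units closer together.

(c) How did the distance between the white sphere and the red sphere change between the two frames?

-1.1

They were about 5.4 units apart before and 4.3 after — 1.1 units closer together.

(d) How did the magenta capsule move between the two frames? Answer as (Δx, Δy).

(0.9, 2.4)

The magenta capsule was at about (2.5, 1.8) and moved to about (3.4, 4.2).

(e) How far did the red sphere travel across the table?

2.5

The red sphere was near (13.9, 5.6) before and (11.6, 4.7) after, so it travelled √(2.3² + 0.9²) ≈ 2.5 units.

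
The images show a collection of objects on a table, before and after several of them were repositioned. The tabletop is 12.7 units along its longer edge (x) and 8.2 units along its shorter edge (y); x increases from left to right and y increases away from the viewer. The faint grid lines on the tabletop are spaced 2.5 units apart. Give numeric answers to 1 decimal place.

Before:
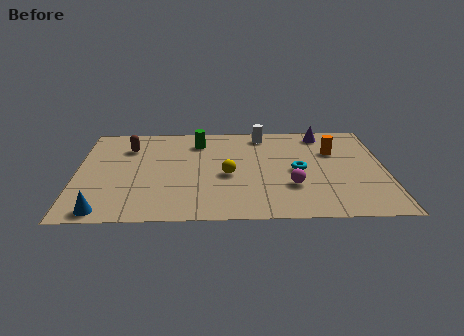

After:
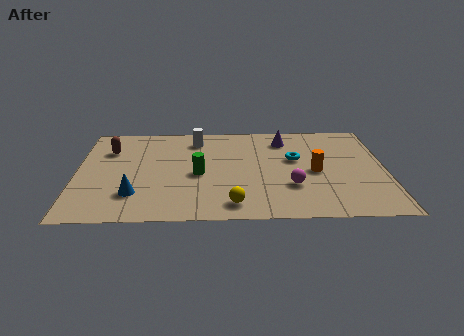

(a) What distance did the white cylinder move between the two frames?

2.8

The white cylinder moved from about (7.7, 7.1) to (4.9, 6.7), a distance of √(2.8² + 0.4²) ≈ 2.8.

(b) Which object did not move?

the magenta sphere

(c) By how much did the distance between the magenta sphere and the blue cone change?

-1.4

The distance was about 7.8 in the first image and 6.4 in the second, so they moved 1.4 units closer together.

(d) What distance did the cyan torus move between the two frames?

1.0

From (9.1, 3.9) to (9.0, 4.9), the cyan torus covered √(0.1² + 1.0²) ≈ 1.0 units.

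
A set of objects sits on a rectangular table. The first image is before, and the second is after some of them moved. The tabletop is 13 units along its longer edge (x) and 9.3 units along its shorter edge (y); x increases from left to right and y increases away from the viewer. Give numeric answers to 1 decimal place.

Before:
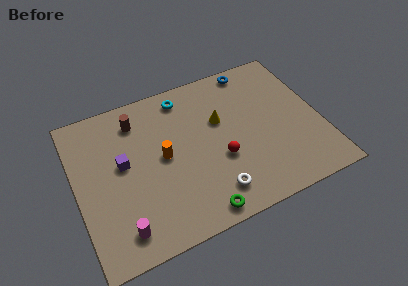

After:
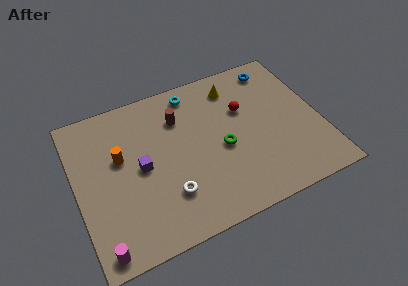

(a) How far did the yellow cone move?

2.1

From (7.8, 5.8) to (8.8, 7.6), the yellow cone covered √(1.0² + 1.8²) ≈ 2.1 units.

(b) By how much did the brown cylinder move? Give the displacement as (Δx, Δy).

(2.2, -0.7)

The brown cylinder was at about (3.5, 7.5) and moved to about (5.7, 6.8).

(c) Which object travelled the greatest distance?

the green torus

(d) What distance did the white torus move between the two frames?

2.4

The white torus was near (6.9, 1.7) before and (4.6, 2.5) after, so it travelled √(2.3² + 0.8²) ≈ 2.4 units.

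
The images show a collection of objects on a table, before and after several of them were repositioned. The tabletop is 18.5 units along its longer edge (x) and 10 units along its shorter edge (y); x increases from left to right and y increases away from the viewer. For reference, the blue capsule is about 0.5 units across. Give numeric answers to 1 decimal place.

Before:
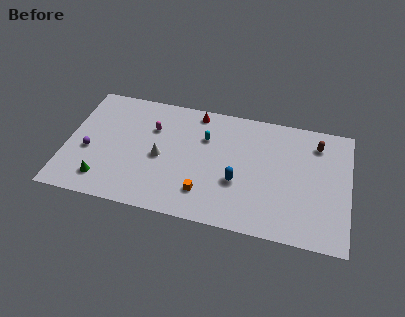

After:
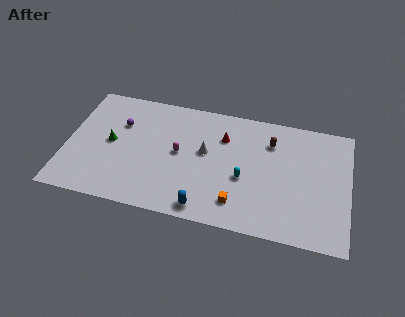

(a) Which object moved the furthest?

the cyan capsule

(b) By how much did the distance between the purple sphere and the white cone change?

+1.1

Before: roughly 4.7 units apart; after: 5.8. That's 1.1 units further apart.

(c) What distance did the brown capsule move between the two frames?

3.0

The brown capsule was near (16.3, 8.0) before and (13.3, 7.5) after, so it travelled √(3.0² + 0.5²) ≈ 3.0 units.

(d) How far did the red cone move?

2.5

The red cone was near (8.3, 8.9) before and (10.2, 7.2) after, so it travelled √(1.9² + 1.7²) ≈ 2.5 units.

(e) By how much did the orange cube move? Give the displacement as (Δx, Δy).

(2.2, -0.3)

The orange cube started near (9.2, 2.3) and ended near (11.4, 2.0).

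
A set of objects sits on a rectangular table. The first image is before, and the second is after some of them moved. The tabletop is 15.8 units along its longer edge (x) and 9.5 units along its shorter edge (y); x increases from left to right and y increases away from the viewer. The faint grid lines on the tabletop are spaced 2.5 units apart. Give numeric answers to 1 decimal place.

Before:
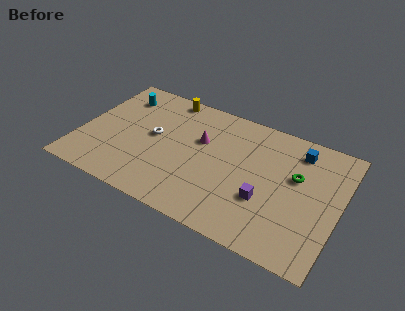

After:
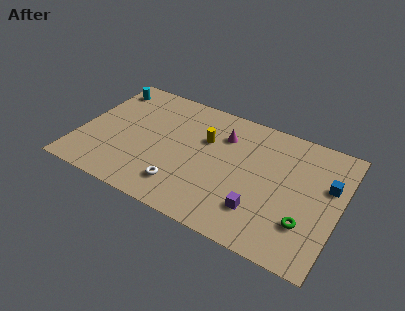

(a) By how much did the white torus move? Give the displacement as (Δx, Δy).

(2.2, -3.1)

The white torus started near (4.4, 5.1) and ended near (6.6, 2.0).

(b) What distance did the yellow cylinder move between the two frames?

3.7

The yellow cylinder moved from about (4.7, 8.6) to (7.5, 6.2), a distance of √(2.8² + 2.4²) ≈ 3.7.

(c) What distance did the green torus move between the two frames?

3.2

From (13.1, 5.8) to (14.0, 2.7), the green torus covered √(0.9² + 3.1²) ≈ 3.2 units.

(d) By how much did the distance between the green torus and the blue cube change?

+1.4

They were about 2.0 units apart before and 3.4 after — 1.4 units further apart.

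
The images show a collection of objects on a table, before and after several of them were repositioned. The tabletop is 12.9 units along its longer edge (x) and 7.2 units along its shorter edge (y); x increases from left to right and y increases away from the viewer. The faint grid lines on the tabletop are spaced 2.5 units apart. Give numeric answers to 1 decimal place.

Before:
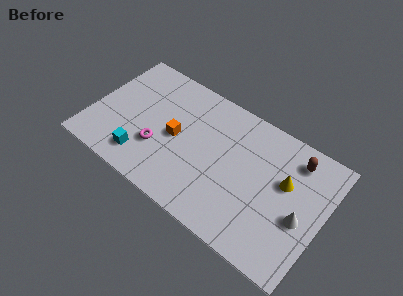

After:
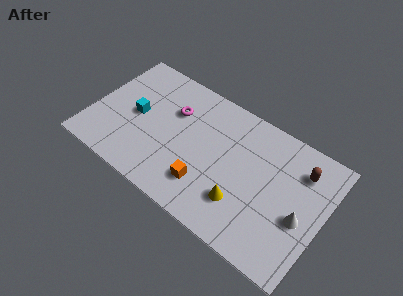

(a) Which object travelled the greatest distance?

the yellow cone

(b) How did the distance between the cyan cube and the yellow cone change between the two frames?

-1.6

The distance was about 8.1 in the first image and 6.5 in the second, so they moved 1.6 units closer together.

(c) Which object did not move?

the white cone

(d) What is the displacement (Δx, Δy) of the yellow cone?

(-2.0, -2.4)

The yellow cone started near (10.7, 4.4) and ended near (8.7, 2.0).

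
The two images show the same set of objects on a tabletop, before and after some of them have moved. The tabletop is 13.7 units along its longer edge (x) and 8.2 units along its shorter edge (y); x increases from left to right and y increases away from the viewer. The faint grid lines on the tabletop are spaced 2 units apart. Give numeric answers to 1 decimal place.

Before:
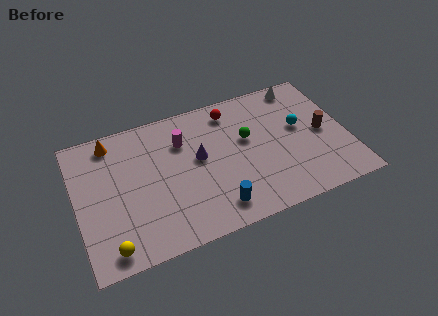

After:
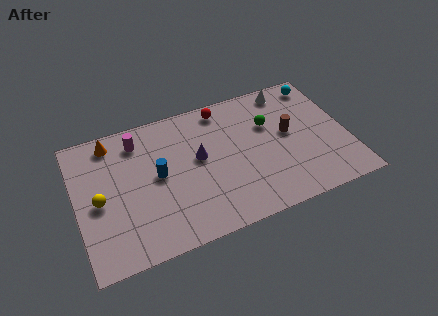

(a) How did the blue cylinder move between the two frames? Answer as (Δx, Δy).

(-2.6, 2.9)

From the two frames, the blue cylinder sits at roughly (6.7, 1.4) before and (4.1, 4.3) after.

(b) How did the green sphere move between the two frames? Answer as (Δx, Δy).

(1.2, 0.5)

The green sphere started near (8.7, 4.9) and ended near (9.9, 5.4).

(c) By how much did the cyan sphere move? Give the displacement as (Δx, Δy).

(1.3, 2.4)

The cyan sphere was at about (11.4, 4.7) and moved to about (12.7, 7.1).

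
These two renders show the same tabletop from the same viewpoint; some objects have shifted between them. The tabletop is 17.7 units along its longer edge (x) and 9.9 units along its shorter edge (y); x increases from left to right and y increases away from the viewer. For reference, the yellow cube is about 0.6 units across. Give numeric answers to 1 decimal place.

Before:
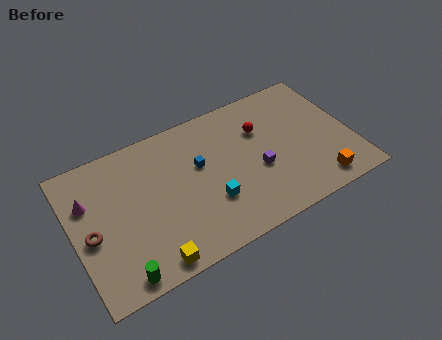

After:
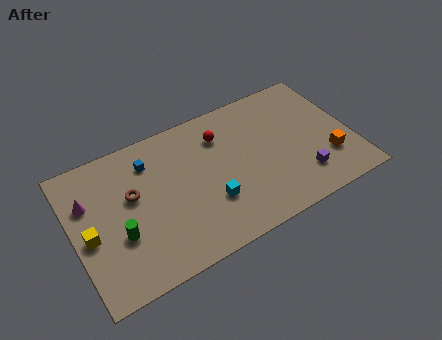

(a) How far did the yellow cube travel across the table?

4.8

The yellow cube moved from about (4.3, 1.0) to (0.9, 4.4), a distance of √(3.4² + 3.4²) ≈ 4.8.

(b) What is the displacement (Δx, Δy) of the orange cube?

(0.9, 1.5)

The orange cube was at about (15.1, 1.4) and moved to about (16.0, 2.9).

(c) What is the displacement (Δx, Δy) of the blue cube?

(-3.0, 1.7)

The blue cube started near (8.1, 6.0) and ended near (5.1, 7.7).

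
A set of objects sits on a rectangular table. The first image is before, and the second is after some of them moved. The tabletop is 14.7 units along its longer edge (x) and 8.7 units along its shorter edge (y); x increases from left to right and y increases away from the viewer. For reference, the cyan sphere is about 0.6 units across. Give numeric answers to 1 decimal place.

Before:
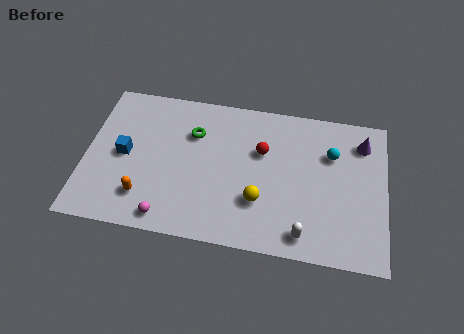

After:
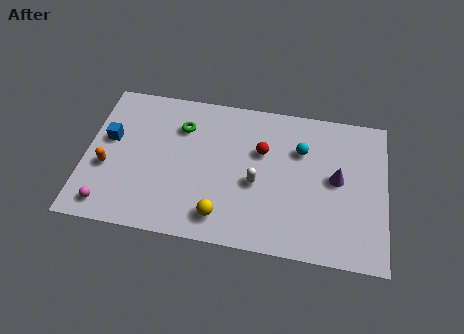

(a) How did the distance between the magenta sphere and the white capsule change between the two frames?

+0.9

Before: roughly 6.6 units apart; after: 7.5. That's 0.9 units further apart.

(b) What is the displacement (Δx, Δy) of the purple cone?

(-1.2, -2.3)

The purple cone was at about (13.5, 6.9) and moved to about (12.3, 4.6).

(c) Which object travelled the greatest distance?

the white capsule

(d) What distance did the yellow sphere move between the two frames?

2.2

From (8.6, 2.7) to (6.8, 1.5), the yellow sphere covered √(1.8² + 1.2²) ≈ 2.2 units.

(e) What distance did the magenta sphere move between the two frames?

2.9

From (4.2, 1.0) to (1.3, 1.2), the magenta sphere covered √(2.9² + 0.2²) ≈ 2.9 units.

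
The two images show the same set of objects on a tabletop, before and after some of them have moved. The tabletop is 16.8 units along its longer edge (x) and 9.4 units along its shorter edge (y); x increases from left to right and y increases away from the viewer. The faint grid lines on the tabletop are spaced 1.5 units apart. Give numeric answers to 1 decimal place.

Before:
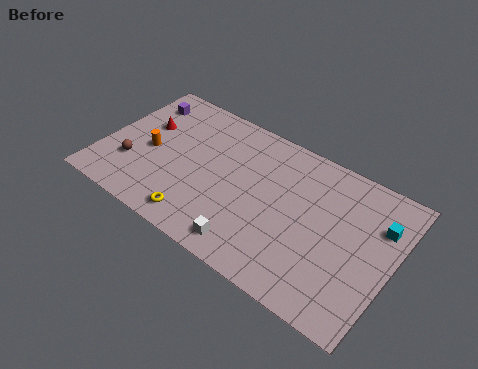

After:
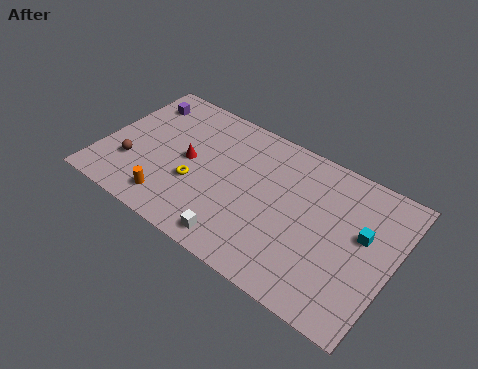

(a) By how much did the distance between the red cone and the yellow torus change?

-4.7

The distance was about 6.2 in the first image and 1.5 in the second, so they moved 4.7 units closer together.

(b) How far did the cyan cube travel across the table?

1.4

From (15.8, 6.6) to (15.0, 5.5), the cyan cube covered √(0.8² + 1.1²) ≈ 1.4 units.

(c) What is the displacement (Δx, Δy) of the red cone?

(2.8, -1.1)

From the two frames, the red cone sits at roughly (2.1, 5.9) before and (4.9, 4.8) after.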